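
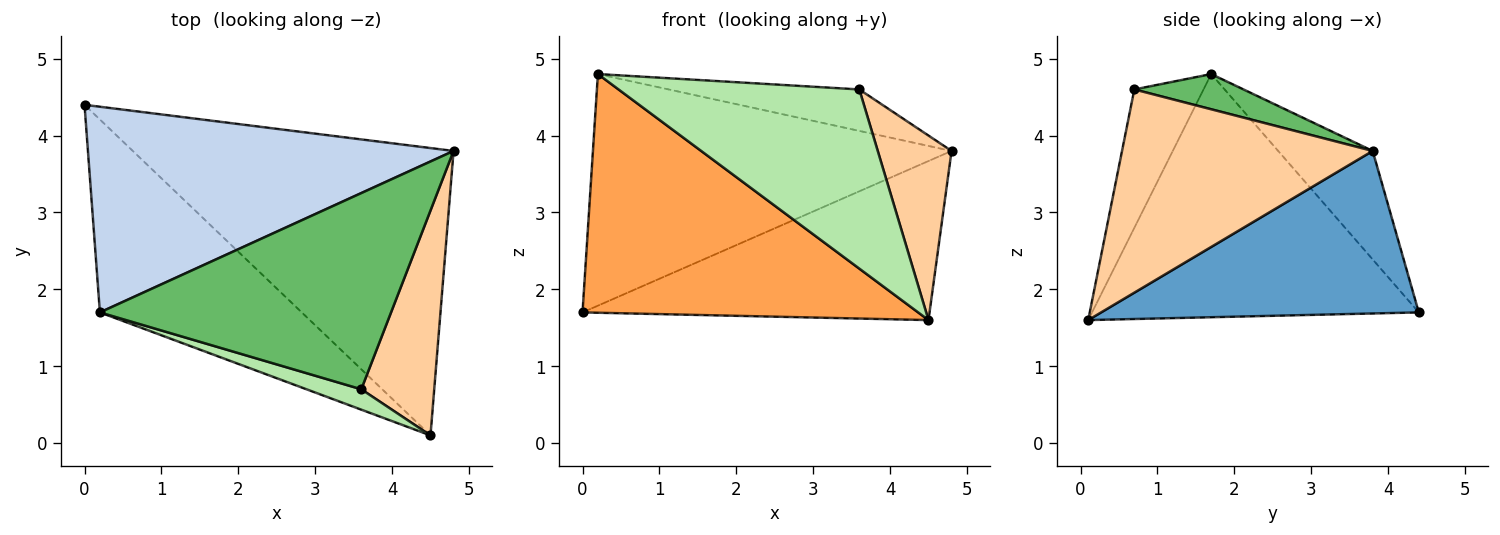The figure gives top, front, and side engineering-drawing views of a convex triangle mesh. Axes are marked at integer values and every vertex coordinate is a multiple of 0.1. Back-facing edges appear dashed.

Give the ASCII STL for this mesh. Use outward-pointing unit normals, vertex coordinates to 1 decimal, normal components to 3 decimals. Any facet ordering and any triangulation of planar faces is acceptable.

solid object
 facet normal 0.405 0.443 -0.800
  outer loop
   vertex 4.5 0.1 1.6
   vertex 0.0 4.4 1.7
   vertex 4.8 3.8 3.8
  endloop
 endfacet
 facet normal -0.193 0.734 0.651
  outer loop
   vertex 0.2 1.7 4.8
   vertex 4.8 3.8 3.8
   vertex 0.0 4.4 1.7
  endloop
 endfacet
 facet normal -0.604 -0.620 -0.501
  outer loop
   vertex 0.2 1.7 4.8
   vertex 0.0 4.4 1.7
   vertex 4.5 0.1 1.6
  endloop
 endfacet
 facet normal 0.907 -0.267 0.326
  outer loop
   vertex 3.6 0.7 4.6
   vertex 4.5 0.1 1.6
   vertex 4.8 3.8 3.8
  endloop
 endfacet
 facet normal 0.118 0.205 0.972
  outer loop
   vertex 3.6 0.7 4.6
   vertex 4.8 3.8 3.8
   vertex 0.2 1.7 4.8
  endloop
 endfacet
 facet normal -0.275 -0.955 0.109
  outer loop
   vertex 3.6 0.7 4.6
   vertex 0.2 1.7 4.8
   vertex 4.5 0.1 1.6
  endloop
 endfacet
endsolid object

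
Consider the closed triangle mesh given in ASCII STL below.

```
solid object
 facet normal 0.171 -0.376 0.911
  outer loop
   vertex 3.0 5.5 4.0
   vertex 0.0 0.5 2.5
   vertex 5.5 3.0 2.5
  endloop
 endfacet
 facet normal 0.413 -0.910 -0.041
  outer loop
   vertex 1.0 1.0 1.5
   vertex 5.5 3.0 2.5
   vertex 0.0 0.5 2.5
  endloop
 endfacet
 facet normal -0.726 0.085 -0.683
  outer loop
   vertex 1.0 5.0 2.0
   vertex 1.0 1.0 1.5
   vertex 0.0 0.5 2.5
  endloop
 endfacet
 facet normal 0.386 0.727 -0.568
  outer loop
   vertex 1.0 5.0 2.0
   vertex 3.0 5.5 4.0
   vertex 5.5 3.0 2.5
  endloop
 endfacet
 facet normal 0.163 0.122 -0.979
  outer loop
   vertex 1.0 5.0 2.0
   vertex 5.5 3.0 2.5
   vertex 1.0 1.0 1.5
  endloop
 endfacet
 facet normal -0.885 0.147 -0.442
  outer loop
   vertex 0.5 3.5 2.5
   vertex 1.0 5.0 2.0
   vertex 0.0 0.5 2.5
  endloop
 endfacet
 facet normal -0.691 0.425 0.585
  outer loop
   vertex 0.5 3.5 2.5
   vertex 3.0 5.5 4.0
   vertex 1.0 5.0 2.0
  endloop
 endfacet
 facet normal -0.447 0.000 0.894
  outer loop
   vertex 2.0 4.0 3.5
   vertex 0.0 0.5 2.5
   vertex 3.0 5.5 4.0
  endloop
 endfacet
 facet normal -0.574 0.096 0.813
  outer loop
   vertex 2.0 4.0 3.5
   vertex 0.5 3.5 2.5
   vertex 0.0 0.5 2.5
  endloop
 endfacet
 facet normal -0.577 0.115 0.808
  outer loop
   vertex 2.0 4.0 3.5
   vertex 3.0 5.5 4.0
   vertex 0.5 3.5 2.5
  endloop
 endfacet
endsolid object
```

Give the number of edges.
15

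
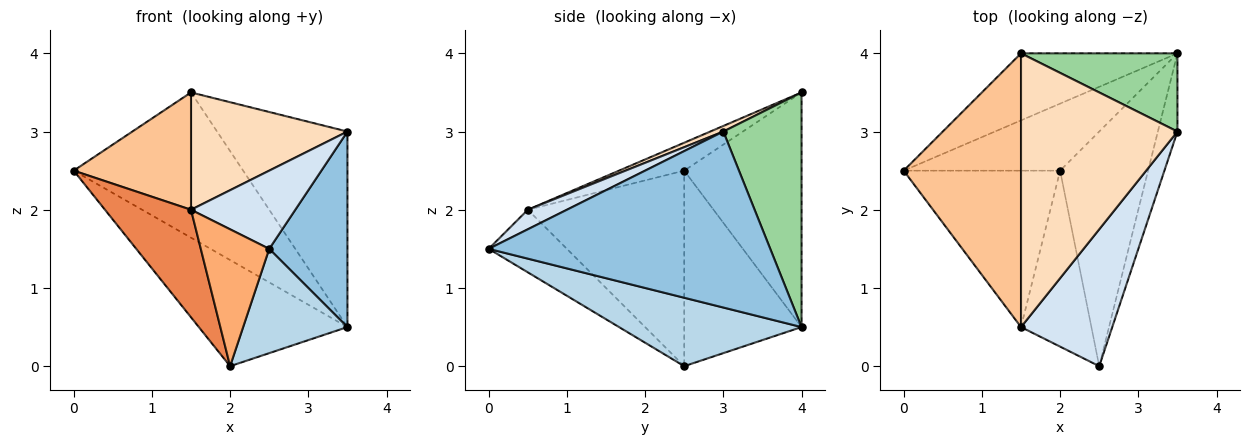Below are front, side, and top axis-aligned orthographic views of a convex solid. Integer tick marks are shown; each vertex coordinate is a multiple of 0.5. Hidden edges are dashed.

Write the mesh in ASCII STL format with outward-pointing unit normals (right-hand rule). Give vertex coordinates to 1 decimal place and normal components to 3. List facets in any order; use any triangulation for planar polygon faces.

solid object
 facet normal -0.555 0.703 -0.444
  outer loop
   vertex 3.5 4.0 0.5
   vertex 2.0 2.5 0.0
   vertex 0.0 2.5 2.5
  endloop
 endfacet
 facet normal 0.958 -0.266 -0.106
  outer loop
   vertex 3.5 4.0 0.5
   vertex 3.5 3.0 3.0
   vertex 2.5 0.0 1.5
  endloop
 endfacet
 facet normal 0.579 -0.331 -0.745
  outer loop
   vertex 3.5 4.0 0.5
   vertex 2.5 0.0 1.5
   vertex 2.0 2.5 0.0
  endloop
 endfacet
 facet normal 0.183 -0.488 0.854
  outer loop
   vertex 1.5 0.5 2.0
   vertex 2.5 0.0 1.5
   vertex 3.5 3.0 3.0
  endloop
 endfacet
 facet normal -0.717 -0.395 -0.574
  outer loop
   vertex 1.5 0.5 2.0
   vertex 0.0 2.5 2.5
   vertex 2.0 2.5 0.0
  endloop
 endfacet
 facet normal -0.574 -0.503 -0.646
  outer loop
   vertex 1.5 0.5 2.0
   vertex 2.0 2.5 0.0
   vertex 2.5 0.0 1.5
  endloop
 endfacet
 facet normal -0.214 -0.385 0.898
  outer loop
   vertex 1.5 4.0 3.5
   vertex 0.0 2.5 2.5
   vertex 1.5 0.5 2.0
  endloop
 endfacet
 facet normal 0.033 -0.394 0.919
  outer loop
   vertex 1.5 4.0 3.5
   vertex 1.5 0.5 2.0
   vertex 3.5 3.0 3.0
  endloop
 endfacet
 facet normal -0.532 0.769 -0.355
  outer loop
   vertex 1.5 4.0 3.5
   vertex 3.5 4.0 0.5
   vertex 0.0 2.5 2.5
  endloop
 endfacet
 facet normal 0.487 0.811 0.324
  outer loop
   vertex 1.5 4.0 3.5
   vertex 3.5 3.0 3.0
   vertex 3.5 4.0 0.5
  endloop
 endfacet
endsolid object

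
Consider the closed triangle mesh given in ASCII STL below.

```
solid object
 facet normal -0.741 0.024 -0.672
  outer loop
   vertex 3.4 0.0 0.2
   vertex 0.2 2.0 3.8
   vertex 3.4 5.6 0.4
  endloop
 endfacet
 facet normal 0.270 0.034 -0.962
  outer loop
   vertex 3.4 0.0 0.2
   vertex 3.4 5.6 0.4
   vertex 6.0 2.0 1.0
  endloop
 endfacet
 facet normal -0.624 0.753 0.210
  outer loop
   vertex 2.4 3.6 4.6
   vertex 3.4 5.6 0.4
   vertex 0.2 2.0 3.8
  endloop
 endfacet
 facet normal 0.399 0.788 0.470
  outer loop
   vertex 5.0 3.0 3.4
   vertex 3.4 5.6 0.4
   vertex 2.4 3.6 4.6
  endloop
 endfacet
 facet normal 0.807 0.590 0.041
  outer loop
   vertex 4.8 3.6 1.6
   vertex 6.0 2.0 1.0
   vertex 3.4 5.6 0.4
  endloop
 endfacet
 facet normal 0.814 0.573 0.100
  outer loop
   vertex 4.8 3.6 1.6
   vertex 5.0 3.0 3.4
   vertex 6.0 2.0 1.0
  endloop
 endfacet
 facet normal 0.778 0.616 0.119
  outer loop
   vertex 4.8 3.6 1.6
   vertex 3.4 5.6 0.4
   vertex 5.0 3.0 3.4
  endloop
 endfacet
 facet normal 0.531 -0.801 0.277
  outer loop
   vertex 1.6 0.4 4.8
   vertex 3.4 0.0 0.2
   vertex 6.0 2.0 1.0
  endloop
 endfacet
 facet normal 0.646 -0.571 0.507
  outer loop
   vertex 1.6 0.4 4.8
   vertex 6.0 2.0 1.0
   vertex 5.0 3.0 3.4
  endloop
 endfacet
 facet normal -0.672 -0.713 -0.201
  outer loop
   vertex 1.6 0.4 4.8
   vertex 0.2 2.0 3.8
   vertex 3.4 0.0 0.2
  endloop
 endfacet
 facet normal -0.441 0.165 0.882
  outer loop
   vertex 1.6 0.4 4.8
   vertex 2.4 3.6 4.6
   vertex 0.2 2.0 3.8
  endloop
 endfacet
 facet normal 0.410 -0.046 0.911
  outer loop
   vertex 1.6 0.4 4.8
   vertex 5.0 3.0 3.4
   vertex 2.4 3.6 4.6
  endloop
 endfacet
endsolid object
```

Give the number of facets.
12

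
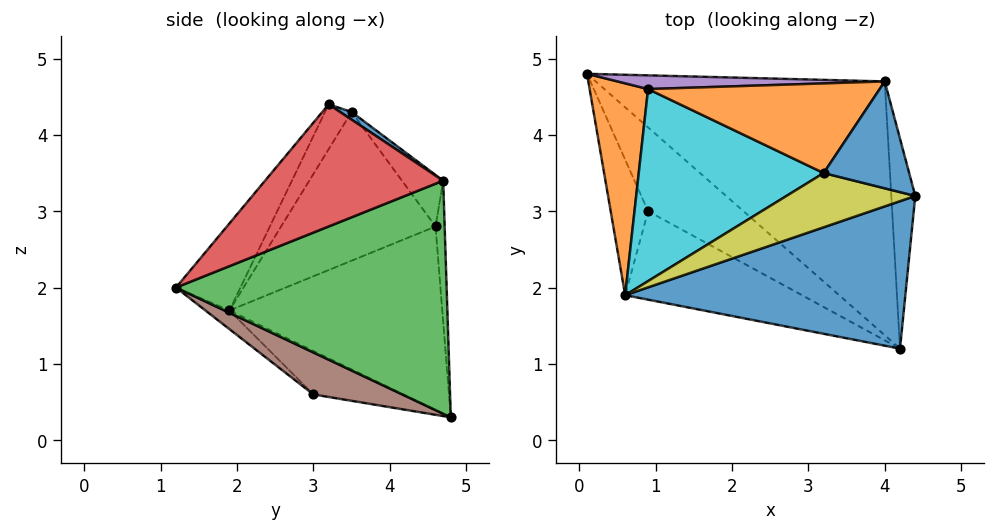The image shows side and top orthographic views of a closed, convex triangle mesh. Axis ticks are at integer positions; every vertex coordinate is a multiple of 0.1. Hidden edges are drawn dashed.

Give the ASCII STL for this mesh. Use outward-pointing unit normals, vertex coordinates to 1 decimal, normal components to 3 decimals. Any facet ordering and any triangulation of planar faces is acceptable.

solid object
 facet normal -0.198 -0.745 0.637
  outer loop
   vertex 0.6 1.9 1.7
   vertex 4.2 1.2 2.0
   vertex 4.4 3.2 4.4
  endloop
 endfacet
 facet normal -0.953 -0.018 0.303
  outer loop
   vertex 0.9 4.6 2.8
   vertex 0.1 4.8 0.3
   vertex 0.6 1.9 1.7
  endloop
 endfacet
 facet normal 0.593 0.328 -0.735
  outer loop
   vertex 4.0 4.7 3.4
   vertex 4.2 1.2 2.0
   vertex 0.1 4.8 0.3
  endloop
 endfacet
 facet normal 0.973 0.132 -0.191
  outer loop
   vertex 4.0 4.7 3.4
   vertex 4.4 3.2 4.4
   vertex 4.2 1.2 2.0
  endloop
 endfacet
 facet normal -0.051 0.994 0.096
  outer loop
   vertex 4.0 4.7 3.4
   vertex 0.1 4.8 0.3
   vertex 0.9 4.6 2.8
  endloop
 endfacet
 facet normal 0.403 0.026 -0.915
  outer loop
   vertex 0.9 3.0 0.6
   vertex 0.1 4.8 0.3
   vertex 4.2 1.2 2.0
  endloop
 endfacet
 facet normal -0.692 -0.407 -0.596
  outer loop
   vertex 0.9 3.0 0.6
   vertex 0.6 1.9 1.7
   vertex 0.1 4.8 0.3
  endloop
 endfacet
 facet normal -0.075 -0.695 -0.715
  outer loop
   vertex 0.9 3.0 0.6
   vertex 4.2 1.2 2.0
   vertex 0.6 1.9 1.7
  endloop
 endfacet
 facet normal -0.232 -0.707 0.668
  outer loop
   vertex 3.2 3.5 4.3
   vertex 0.6 1.9 1.7
   vertex 4.4 3.2 4.4
  endloop
 endfacet
 facet normal -0.608 -0.241 0.756
  outer loop
   vertex 3.2 3.5 4.3
   vertex 0.9 4.6 2.8
   vertex 0.6 1.9 1.7
  endloop
 endfacet
 facet normal 0.073 0.567 0.821
  outer loop
   vertex 3.2 3.5 4.3
   vertex 4.4 3.2 4.4
   vertex 4.0 4.7 3.4
  endloop
 endfacet
 facet normal -0.163 0.659 0.734
  outer loop
   vertex 3.2 3.5 4.3
   vertex 4.0 4.7 3.4
   vertex 0.9 4.6 2.8
  endloop
 endfacet
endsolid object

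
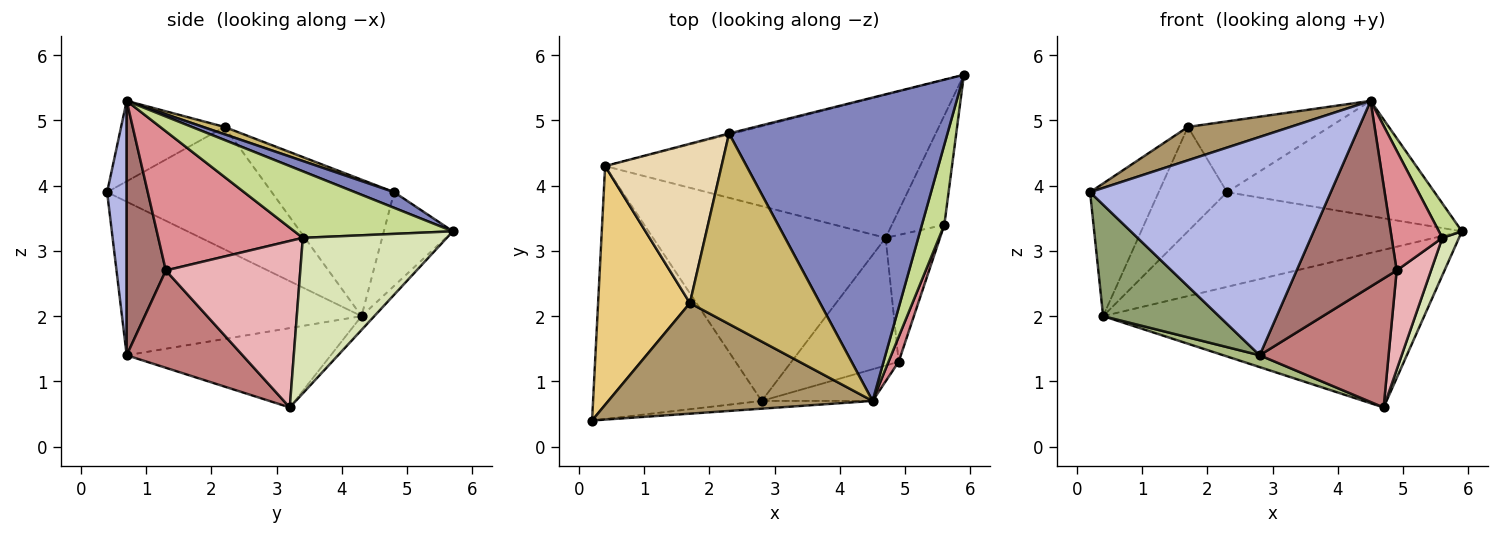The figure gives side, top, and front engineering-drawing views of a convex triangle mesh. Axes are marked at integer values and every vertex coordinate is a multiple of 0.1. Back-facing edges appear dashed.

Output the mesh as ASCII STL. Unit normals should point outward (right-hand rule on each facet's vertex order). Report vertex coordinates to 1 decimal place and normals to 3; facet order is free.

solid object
 facet normal -0.030 0.740 -0.672
  outer loop
   vertex 0.4 4.3 2.0
   vertex 5.9 5.7 3.3
   vertex 4.7 3.2 0.6
  endloop
 endfacet
 facet normal 0.067 0.354 0.933
  outer loop
   vertex 2.3 4.8 3.9
   vertex 4.5 0.7 5.3
   vertex 5.9 5.7 3.3
  endloop
 endfacet
 facet normal -0.244 0.970 -0.011
  outer loop
   vertex 2.3 4.8 3.9
   vertex 5.9 5.7 3.3
   vertex 0.4 4.3 2.0
  endloop
 endfacet
 facet normal 0.081 -0.996 -0.035
  outer loop
   vertex 2.8 0.7 1.4
   vertex 4.5 0.7 5.3
   vertex 0.2 0.4 3.9
  endloop
 endfacet
 facet normal -0.640 -0.310 -0.703
  outer loop
   vertex 2.8 0.7 1.4
   vertex 0.2 0.4 3.9
   vertex 0.4 4.3 2.0
  endloop
 endfacet
 facet normal -0.322 -0.057 -0.945
  outer loop
   vertex 2.8 0.7 1.4
   vertex 0.4 4.3 2.0
   vertex 4.7 3.2 0.6
  endloop
 endfacet
 facet normal 0.939 -0.136 0.317
  outer loop
   vertex 5.6 3.4 3.2
   vertex 5.9 5.7 3.3
   vertex 4.5 0.7 5.3
  endloop
 endfacet
 facet normal 0.942 -0.109 -0.318
  outer loop
   vertex 5.6 3.4 3.2
   vertex 4.7 3.2 0.6
   vertex 5.9 5.7 3.3
  endloop
 endfacet
 facet normal -0.280 -0.277 0.919
  outer loop
   vertex 1.7 2.2 4.9
   vertex 0.2 0.4 3.9
   vertex 4.5 0.7 5.3
  endloop
 endfacet
 facet normal 0.053 0.348 0.936
  outer loop
   vertex 1.7 2.2 4.9
   vertex 4.5 0.7 5.3
   vertex 2.3 4.8 3.9
  endloop
 endfacet
 facet normal -0.759 0.316 0.569
  outer loop
   vertex 1.7 2.2 4.9
   vertex 0.4 4.3 2.0
   vertex 0.2 0.4 3.9
  endloop
 endfacet
 facet normal -0.700 0.391 0.597
  outer loop
   vertex 1.7 2.2 4.9
   vertex 2.3 4.8 3.9
   vertex 0.4 4.3 2.0
  endloop
 endfacet
 facet normal 0.360 -0.920 -0.157
  outer loop
   vertex 4.9 1.3 2.7
   vertex 4.5 0.7 5.3
   vertex 2.8 0.7 1.4
  endloop
 endfacet
 facet normal 0.538 -0.599 -0.593
  outer loop
   vertex 4.9 1.3 2.7
   vertex 2.8 0.7 1.4
   vertex 4.7 3.2 0.6
  endloop
 endfacet
 facet normal 0.941 -0.330 0.069
  outer loop
   vertex 4.9 1.3 2.7
   vertex 5.6 3.4 3.2
   vertex 4.5 0.7 5.3
  endloop
 endfacet
 facet normal 0.924 -0.236 -0.302
  outer loop
   vertex 4.9 1.3 2.7
   vertex 4.7 3.2 0.6
   vertex 5.6 3.4 3.2
  endloop
 endfacet
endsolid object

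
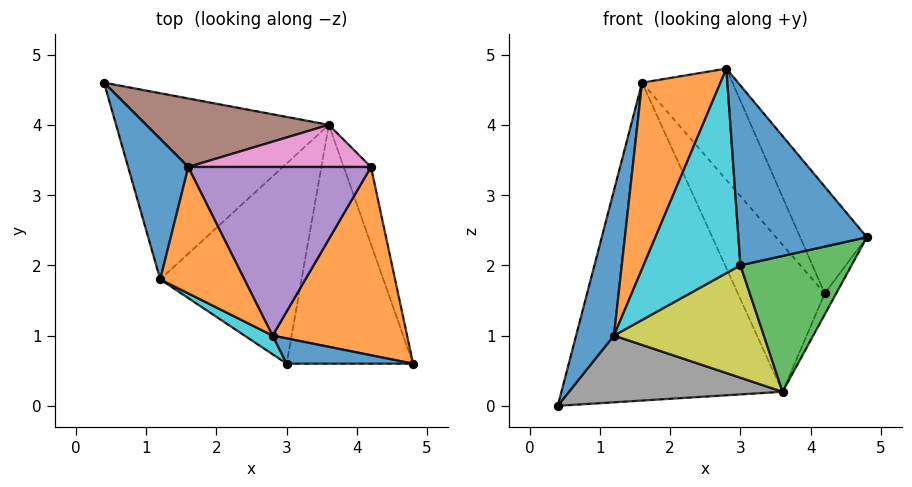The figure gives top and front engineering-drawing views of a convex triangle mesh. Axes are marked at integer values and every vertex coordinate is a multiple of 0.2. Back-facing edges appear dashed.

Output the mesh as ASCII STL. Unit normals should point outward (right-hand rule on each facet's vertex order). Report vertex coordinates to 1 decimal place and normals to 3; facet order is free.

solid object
 facet normal -0.031 -0.990 0.139
  outer loop
   vertex 2.8 1.0 4.8
   vertex 3.0 0.6 2.0
   vertex 4.8 0.6 2.4
  endloop
 endfacet
 facet normal 0.752 0.325 0.573
  outer loop
   vertex 4.2 3.4 1.6
   vertex 2.8 1.0 4.8
   vertex 4.8 0.6 2.4
  endloop
 endfacet
 facet normal 0.190 -0.485 -0.854
  outer loop
   vertex 3.6 4.0 0.2
   vertex 4.8 0.6 2.4
   vertex 3.0 0.6 2.0
  endloop
 endfacet
 facet normal 0.929 0.097 -0.357
  outer loop
   vertex 3.6 4.0 0.2
   vertex 4.2 3.4 1.6
   vertex 4.8 0.6 2.4
  endloop
 endfacet
 facet normal 0.694 0.397 0.601
  outer loop
   vertex 1.6 3.4 4.6
   vertex 2.8 1.0 4.8
   vertex 4.2 3.4 1.6
  endloop
 endfacet
 facet normal 0.168 0.964 0.208
  outer loop
   vertex 1.6 3.4 4.6
   vertex 3.6 4.0 0.2
   vertex 0.4 4.6 0.0
  endloop
 endfacet
 facet normal 0.303 0.916 0.263
  outer loop
   vertex 1.6 3.4 4.6
   vertex 4.2 3.4 1.6
   vertex 3.6 4.0 0.2
  endloop
 endfacet
 facet normal -0.004 -0.337 -0.941
  outer loop
   vertex 1.2 1.8 1.0
   vertex 0.4 4.6 0.0
   vertex 3.6 4.0 0.2
  endloop
 endfacet
 facet normal 0.156 -0.484 -0.861
  outer loop
   vertex 1.2 1.8 1.0
   vertex 3.6 4.0 0.2
   vertex 3.0 0.6 2.0
  endloop
 endfacet
 facet normal -0.581 -0.810 0.074
  outer loop
   vertex 1.2 1.8 1.0
   vertex 3.0 0.6 2.0
   vertex 2.8 1.0 4.8
  endloop
 endfacet
 facet normal -0.959 -0.204 0.197
  outer loop
   vertex 1.2 1.8 1.0
   vertex 1.6 3.4 4.6
   vertex 0.4 4.6 0.0
  endloop
 endfacet
 facet normal -0.868 -0.411 0.279
  outer loop
   vertex 1.2 1.8 1.0
   vertex 2.8 1.0 4.8
   vertex 1.6 3.4 4.6
  endloop
 endfacet
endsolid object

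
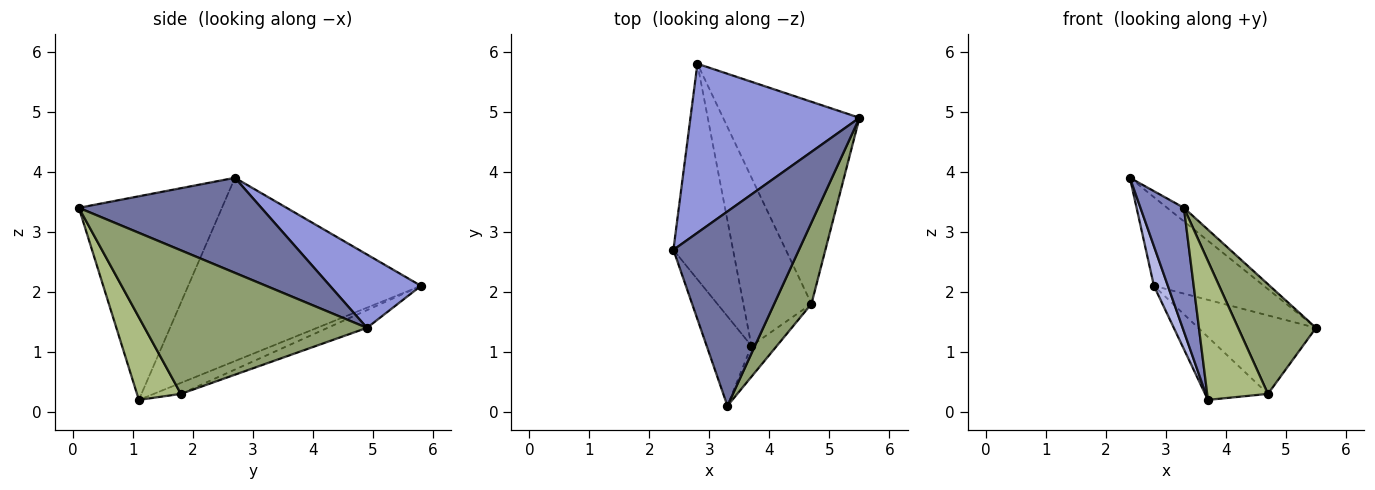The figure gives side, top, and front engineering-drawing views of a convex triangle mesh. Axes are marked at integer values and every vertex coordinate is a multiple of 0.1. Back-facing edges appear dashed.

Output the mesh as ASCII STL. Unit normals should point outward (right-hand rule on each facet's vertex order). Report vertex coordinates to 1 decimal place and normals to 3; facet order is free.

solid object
 facet normal 0.603 0.056 0.796
  outer loop
   vertex 3.3 0.1 3.4
   vertex 5.5 4.9 1.4
   vertex 2.4 2.7 3.9
  endloop
 endfacet
 facet normal -0.936 -0.284 -0.206
  outer loop
   vertex 3.7 1.1 0.2
   vertex 3.3 0.1 3.4
   vertex 2.4 2.7 3.9
  endloop
 endfacet
 facet normal 0.359 0.434 0.827
  outer loop
   vertex 2.8 5.8 2.1
   vertex 2.4 2.7 3.9
   vertex 5.5 4.9 1.4
  endloop
 endfacet
 facet normal -0.949 -0.057 -0.309
  outer loop
   vertex 2.8 5.8 2.1
   vertex 3.7 1.1 0.2
   vertex 2.4 2.7 3.9
  endloop
 endfacet
 facet normal 0.917 -0.321 0.238
  outer loop
   vertex 4.7 1.8 0.3
   vertex 5.5 4.9 1.4
   vertex 3.3 0.1 3.4
  endloop
 endfacet
 facet normal 0.576 -0.798 -0.177
  outer loop
   vertex 4.7 1.8 0.3
   vertex 3.3 0.1 3.4
   vertex 3.7 1.1 0.2
  endloop
 endfacet
 facet normal -0.120 0.359 -0.925
  outer loop
   vertex 4.7 1.8 0.3
   vertex 2.8 5.8 2.1
   vertex 5.5 4.9 1.4
  endloop
 endfacet
 facet normal -0.149 0.346 -0.926
  outer loop
   vertex 4.7 1.8 0.3
   vertex 3.7 1.1 0.2
   vertex 2.8 5.8 2.1
  endloop
 endfacet
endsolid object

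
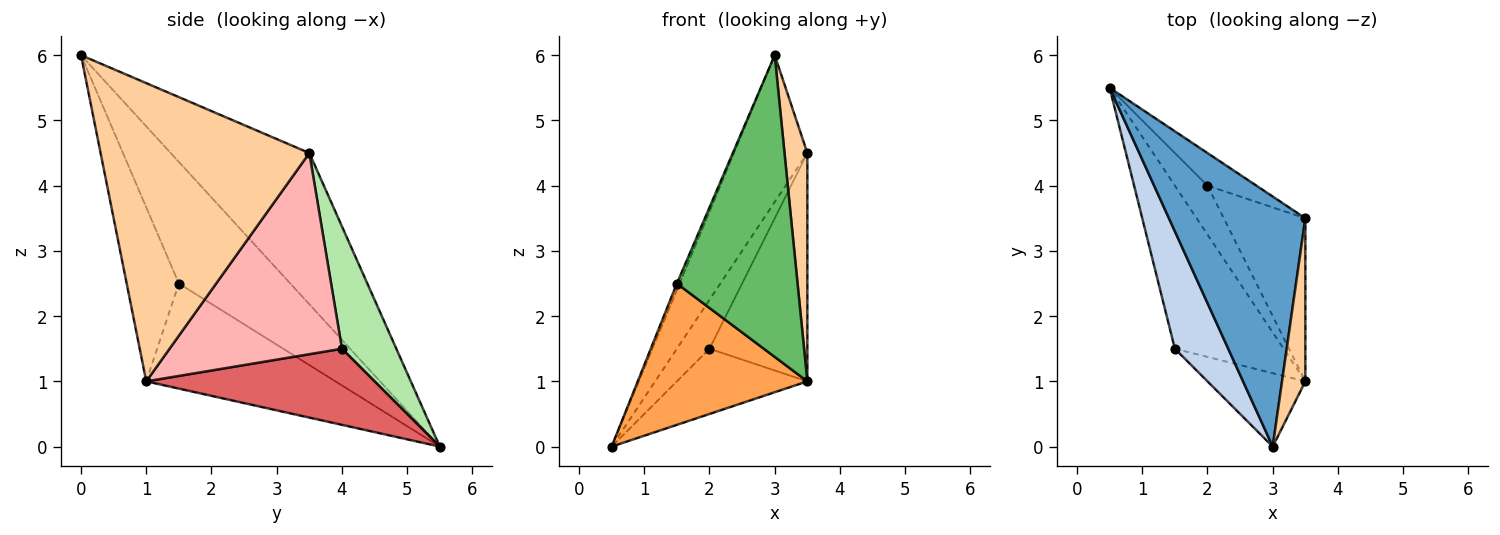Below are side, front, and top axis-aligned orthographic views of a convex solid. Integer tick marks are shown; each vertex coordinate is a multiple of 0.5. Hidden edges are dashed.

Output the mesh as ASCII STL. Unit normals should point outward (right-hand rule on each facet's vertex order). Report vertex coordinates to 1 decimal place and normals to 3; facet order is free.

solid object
 facet normal -0.691 0.366 0.623
  outer loop
   vertex 3.0 0.0 6.0
   vertex 3.5 3.5 4.5
   vertex 0.5 5.5 0.0
  endloop
 endfacet
 facet normal -0.915 0.022 0.402
  outer loop
   vertex 1.5 1.5 2.5
   vertex 3.0 0.0 6.0
   vertex 0.5 5.5 0.0
  endloop
 endfacet
 facet normal -0.590 -0.529 -0.610
  outer loop
   vertex 3.5 1.0 1.0
   vertex 1.5 1.5 2.5
   vertex 0.5 5.5 0.0
  endloop
 endfacet
 facet normal 0.991 -0.108 0.077
  outer loop
   vertex 3.5 1.0 1.0
   vertex 3.5 3.5 4.5
   vertex 3.0 0.0 6.0
  endloop
 endfacet
 facet normal -0.387 -0.896 -0.218
  outer loop
   vertex 3.5 1.0 1.0
   vertex 3.0 0.0 6.0
   vertex 1.5 1.5 2.5
  endloop
 endfacet
 facet normal 0.811 0.487 -0.324
  outer loop
   vertex 2.0 4.0 1.5
   vertex 0.5 5.5 0.0
   vertex 3.5 3.5 4.5
  endloop
 endfacet
 facet normal 0.814 0.465 -0.349
  outer loop
   vertex 2.0 4.0 1.5
   vertex 3.5 1.0 1.0
   vertex 0.5 5.5 0.0
  endloop
 endfacet
 facet normal 0.820 0.466 -0.333
  outer loop
   vertex 2.0 4.0 1.5
   vertex 3.5 3.5 4.5
   vertex 3.5 1.0 1.0
  endloop
 endfacet
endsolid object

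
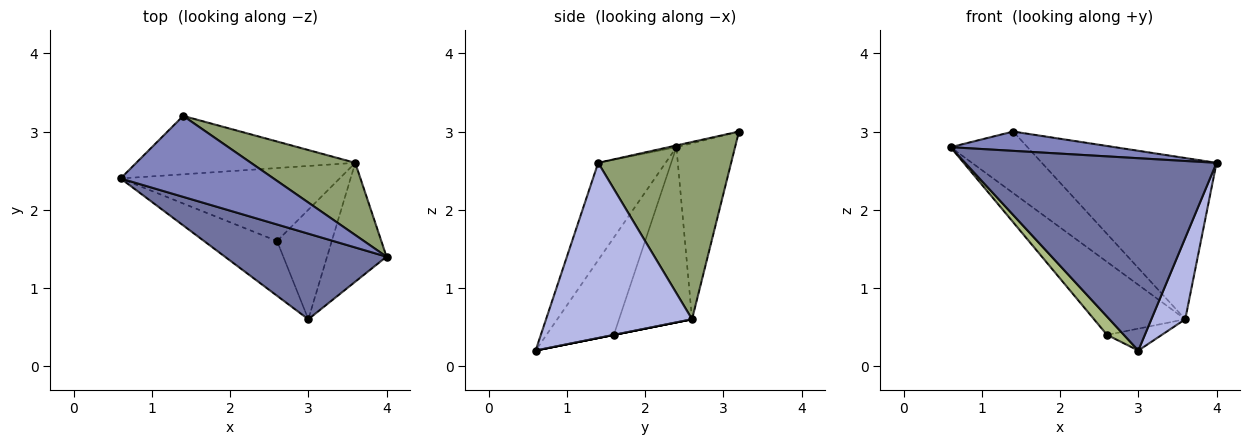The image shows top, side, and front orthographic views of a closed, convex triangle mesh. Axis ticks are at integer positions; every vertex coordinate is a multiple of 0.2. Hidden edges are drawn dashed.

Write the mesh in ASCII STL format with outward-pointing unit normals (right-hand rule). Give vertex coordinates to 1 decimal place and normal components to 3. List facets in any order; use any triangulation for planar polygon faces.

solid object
 facet normal -0.238 -0.887 0.395
  outer loop
   vertex 3.0 0.6 0.2
   vertex 4.0 1.4 2.6
   vertex 0.6 2.4 2.8
  endloop
 endfacet
 facet normal -0.011 -0.232 0.973
  outer loop
   vertex 1.4 3.2 3.0
   vertex 0.6 2.4 2.8
   vertex 4.0 1.4 2.6
  endloop
 endfacet
 facet normal -0.484 0.635 -0.602
  outer loop
   vertex 3.6 2.6 0.6
   vertex 0.6 2.4 2.8
   vertex 1.4 3.2 3.0
  endloop
 endfacet
 facet normal 0.925 -0.215 -0.314
  outer loop
   vertex 3.6 2.6 0.6
   vertex 4.0 1.4 2.6
   vertex 3.0 0.6 0.2
  endloop
 endfacet
 facet normal 0.571 0.750 0.336
  outer loop
   vertex 3.6 2.6 0.6
   vertex 1.4 3.2 3.0
   vertex 4.0 1.4 2.6
  endloop
 endfacet
 facet normal -0.784 -0.196 -0.588
  outer loop
   vertex 2.6 1.6 0.4
   vertex 3.0 0.6 0.2
   vertex 0.6 2.4 2.8
  endloop
 endfacet
 facet normal -0.492 0.615 -0.615
  outer loop
   vertex 2.6 1.6 0.4
   vertex 0.6 2.4 2.8
   vertex 3.6 2.6 0.6
  endloop
 endfacet
 facet normal 0.000 0.196 -0.981
  outer loop
   vertex 2.6 1.6 0.4
   vertex 3.6 2.6 0.6
   vertex 3.0 0.6 0.2
  endloop
 endfacet
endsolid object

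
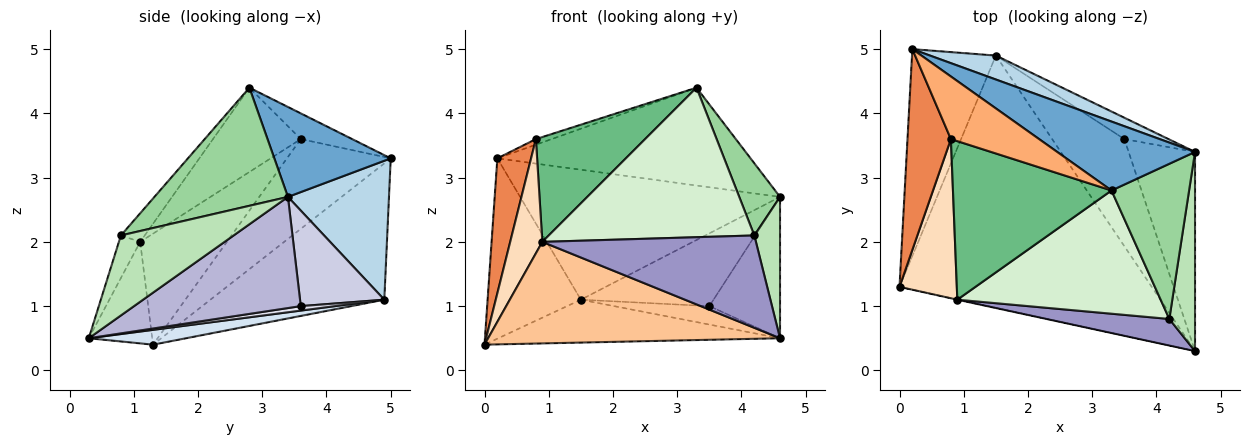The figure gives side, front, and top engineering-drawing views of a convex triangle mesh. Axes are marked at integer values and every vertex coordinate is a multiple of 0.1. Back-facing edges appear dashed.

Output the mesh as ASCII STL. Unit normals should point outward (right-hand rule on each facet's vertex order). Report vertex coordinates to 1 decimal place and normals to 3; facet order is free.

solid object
 facet normal 0.352 0.765 0.539
  outer loop
   vertex 3.3 2.8 4.4
   vertex 4.6 3.4 2.7
   vertex 0.2 5.0 3.3
  endloop
 endfacet
 facet normal -0.775 0.415 -0.477
  outer loop
   vertex 1.5 4.9 1.1
   vertex 0.0 1.3 0.4
   vertex 0.2 5.0 3.3
  endloop
 endfacet
 facet normal 0.357 0.919 0.169
  outer loop
   vertex 1.5 4.9 1.1
   vertex 0.2 5.0 3.3
   vertex 4.6 3.4 2.7
  endloop
 endfacet
 facet normal 0.058 0.167 -0.984
  outer loop
   vertex 1.5 4.9 1.1
   vertex 4.6 0.3 0.5
   vertex 0.0 1.3 0.4
  endloop
 endfacet
 facet normal -0.864 -0.281 0.418
  outer loop
   vertex 0.8 3.6 3.6
   vertex 0.2 5.0 3.3
   vertex 0.0 1.3 0.4
  endloop
 endfacet
 facet normal -0.279 0.086 0.957
  outer loop
   vertex 0.8 3.6 3.6
   vertex 3.3 2.8 4.4
   vertex 0.2 5.0 3.3
  endloop
 endfacet
 facet normal -0.212 -0.977 -0.003
  outer loop
   vertex 0.9 1.1 2.0
   vertex 0.0 1.3 0.4
   vertex 4.6 0.3 0.5
  endloop
 endfacet
 facet normal -0.844 -0.313 0.436
  outer loop
   vertex 0.9 1.1 2.0
   vertex 0.8 3.6 3.6
   vertex 0.0 1.3 0.4
  endloop
 endfacet
 facet normal -0.405 -0.504 0.763
  outer loop
   vertex 0.9 1.1 2.0
   vertex 3.3 2.8 4.4
   vertex 0.8 3.6 3.6
  endloop
 endfacet
 facet normal 0.810 -0.247 0.532
  outer loop
   vertex 4.2 0.8 2.1
   vertex 4.6 3.4 2.7
   vertex 3.3 2.8 4.4
  endloop
 endfacet
 facet normal 0.930 -0.212 0.299
  outer loop
   vertex 4.2 0.8 2.1
   vertex 4.6 0.3 0.5
   vertex 4.6 3.4 2.7
  endloop
 endfacet
 facet normal -0.089 -0.769 0.633
  outer loop
   vertex 4.2 0.8 2.1
   vertex 3.3 2.8 4.4
   vertex 0.9 1.1 2.0
  endloop
 endfacet
 facet normal -0.095 -0.957 0.275
  outer loop
   vertex 4.2 0.8 2.1
   vertex 0.9 1.1 2.0
   vertex 4.6 0.3 0.5
  endloop
 endfacet
 facet normal 0.807 0.342 -0.482
  outer loop
   vertex 3.5 3.6 1.0
   vertex 4.6 3.4 2.7
   vertex 4.6 0.3 0.5
  endloop
 endfacet
 facet normal 0.521 0.819 -0.240
  outer loop
   vertex 3.5 3.6 1.0
   vertex 1.5 4.9 1.1
   vertex 4.6 3.4 2.7
  endloop
 endfacet
 facet normal 0.061 0.169 -0.984
  outer loop
   vertex 3.5 3.6 1.0
   vertex 4.6 0.3 0.5
   vertex 1.5 4.9 1.1
  endloop
 endfacet
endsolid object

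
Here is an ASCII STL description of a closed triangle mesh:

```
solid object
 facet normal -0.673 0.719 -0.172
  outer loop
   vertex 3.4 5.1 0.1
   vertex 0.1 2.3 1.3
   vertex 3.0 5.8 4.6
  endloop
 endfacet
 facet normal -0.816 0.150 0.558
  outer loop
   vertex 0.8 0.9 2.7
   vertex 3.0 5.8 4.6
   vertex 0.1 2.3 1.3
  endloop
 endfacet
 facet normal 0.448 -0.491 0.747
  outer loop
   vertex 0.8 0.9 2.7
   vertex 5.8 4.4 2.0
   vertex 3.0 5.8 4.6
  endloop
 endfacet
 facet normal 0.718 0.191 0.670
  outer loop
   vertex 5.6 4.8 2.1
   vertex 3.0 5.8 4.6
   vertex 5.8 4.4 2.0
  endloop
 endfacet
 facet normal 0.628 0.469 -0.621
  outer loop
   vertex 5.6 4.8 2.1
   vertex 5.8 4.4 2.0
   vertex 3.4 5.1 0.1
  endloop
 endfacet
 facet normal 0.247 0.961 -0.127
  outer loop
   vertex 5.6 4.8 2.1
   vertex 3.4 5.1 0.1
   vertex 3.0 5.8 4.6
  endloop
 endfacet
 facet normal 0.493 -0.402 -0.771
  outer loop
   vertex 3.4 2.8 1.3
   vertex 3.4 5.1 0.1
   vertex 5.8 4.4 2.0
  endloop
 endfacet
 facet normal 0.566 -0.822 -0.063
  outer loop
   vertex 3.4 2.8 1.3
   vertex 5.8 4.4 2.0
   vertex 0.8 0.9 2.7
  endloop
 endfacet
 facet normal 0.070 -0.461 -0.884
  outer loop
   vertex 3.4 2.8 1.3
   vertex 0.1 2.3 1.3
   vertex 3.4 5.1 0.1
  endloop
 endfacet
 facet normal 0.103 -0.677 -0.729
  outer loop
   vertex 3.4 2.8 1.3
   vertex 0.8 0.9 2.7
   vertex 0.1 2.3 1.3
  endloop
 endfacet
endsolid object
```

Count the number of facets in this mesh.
10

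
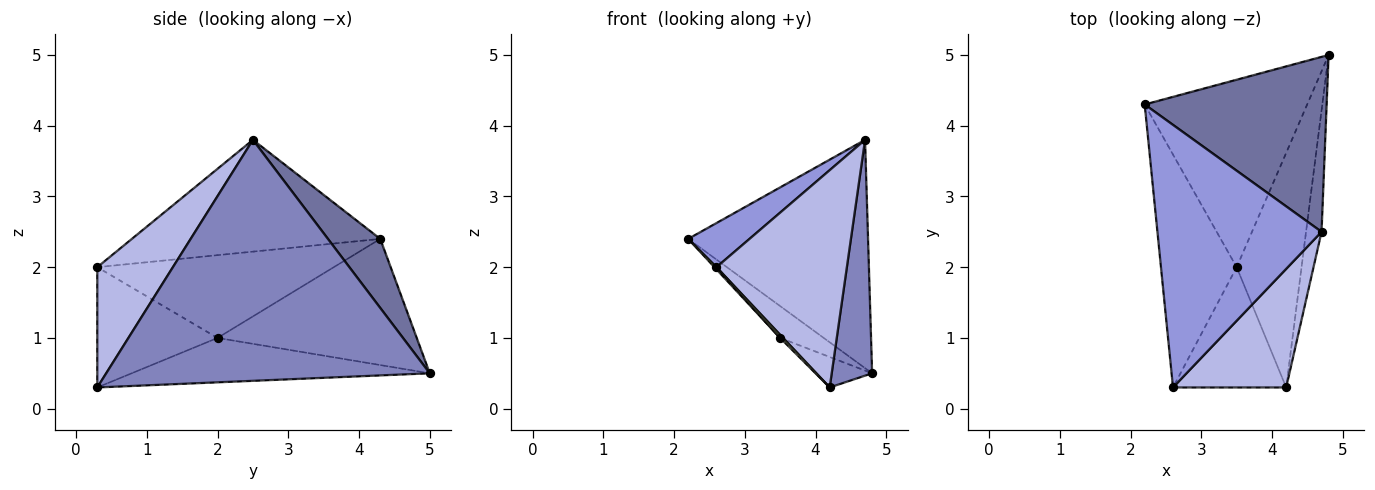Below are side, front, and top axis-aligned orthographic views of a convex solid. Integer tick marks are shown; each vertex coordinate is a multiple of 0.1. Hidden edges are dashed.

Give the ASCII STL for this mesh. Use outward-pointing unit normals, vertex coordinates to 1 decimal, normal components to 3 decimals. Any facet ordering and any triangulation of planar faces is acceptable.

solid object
 facet normal 0.225 0.773 0.593
  outer loop
   vertex 4.7 2.5 3.8
   vertex 4.8 5.0 0.5
   vertex 2.2 4.3 2.4
  endloop
 endfacet
 facet normal 0.990 -0.124 -0.064
  outer loop
   vertex 4.7 2.5 3.8
   vertex 4.2 0.3 0.3
   vertex 4.8 5.0 0.5
  endloop
 endfacet
 facet normal -0.558 -0.138 0.819
  outer loop
   vertex 2.6 0.3 2.0
   vertex 4.7 2.5 3.8
   vertex 2.2 4.3 2.4
  endloop
 endfacet
 facet normal 0.454 -0.782 0.427
  outer loop
   vertex 2.6 0.3 2.0
   vertex 4.2 0.3 0.3
   vertex 4.7 2.5 3.8
  endloop
 endfacet
 facet normal -0.608 0.133 -0.783
  outer loop
   vertex 3.5 2.0 1.0
   vertex 2.2 4.3 2.4
   vertex 4.8 5.0 0.5
  endloop
 endfacet
 facet normal -0.562 0.107 -0.821
  outer loop
   vertex 3.5 2.0 1.0
   vertex 4.8 5.0 0.5
   vertex 4.2 0.3 0.3
  endloop
 endfacet
 facet normal -0.738 -0.006 -0.675
  outer loop
   vertex 3.5 2.0 1.0
   vertex 2.6 0.3 2.0
   vertex 2.2 4.3 2.4
  endloop
 endfacet
 facet normal -0.728 -0.018 -0.685
  outer loop
   vertex 3.5 2.0 1.0
   vertex 4.2 0.3 0.3
   vertex 2.6 0.3 2.0
  endloop
 endfacet
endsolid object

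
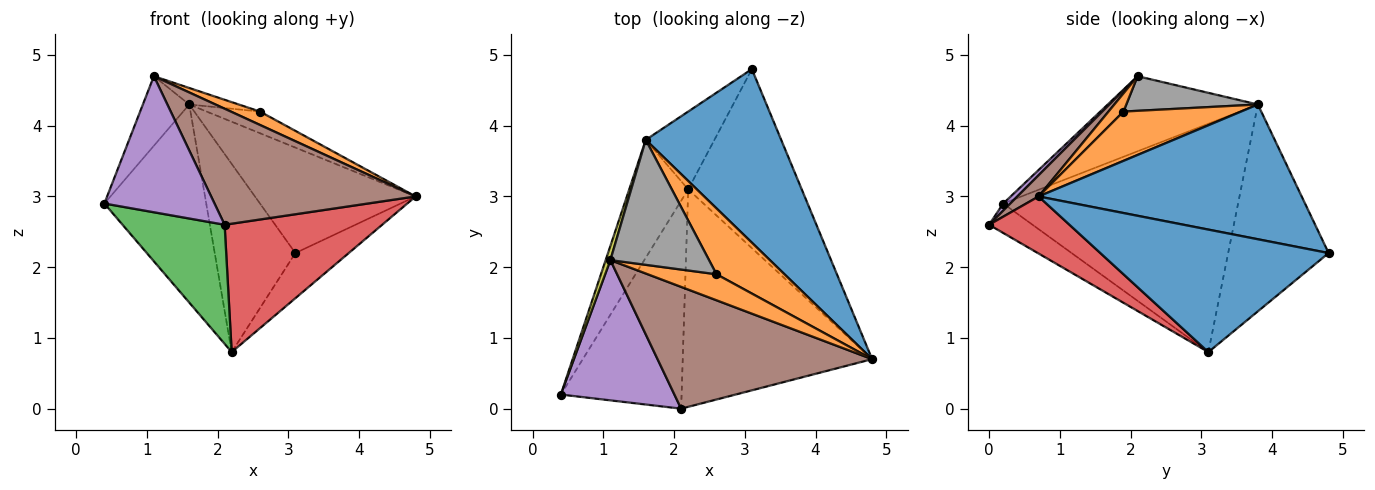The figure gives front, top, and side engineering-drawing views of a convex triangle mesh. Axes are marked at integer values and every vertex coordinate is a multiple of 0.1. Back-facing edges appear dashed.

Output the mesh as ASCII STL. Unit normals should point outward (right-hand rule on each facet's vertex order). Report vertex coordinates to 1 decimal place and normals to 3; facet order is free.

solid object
 facet normal 0.723 0.169 -0.670
  outer loop
   vertex 2.2 3.1 0.8
   vertex 3.1 4.8 2.2
   vertex 4.8 0.7 3.0
  endloop
 endfacet
 facet normal 0.229 -0.445 0.865
  outer loop
   vertex 2.6 1.9 4.2
   vertex 1.1 2.1 4.7
   vertex 4.8 0.7 3.0
  endloop
 endfacet
 facet normal -0.207 -0.486 -0.849
  outer loop
   vertex 2.1 0.0 2.6
   vertex 0.4 0.2 2.9
   vertex 2.2 3.1 0.8
  endloop
 endfacet
 facet normal 0.251 -0.492 -0.834
  outer loop
   vertex 2.1 0.0 2.6
   vertex 2.2 3.1 0.8
   vertex 4.8 0.7 3.0
  endloop
 endfacet
 facet normal 0.045 -0.696 0.717
  outer loop
   vertex 2.1 0.0 2.6
   vertex 1.1 2.1 4.7
   vertex 0.4 0.2 2.9
  endloop
 endfacet
 facet normal 0.071 -0.688 0.722
  outer loop
   vertex 2.1 0.0 2.6
   vertex 4.8 0.7 3.0
   vertex 1.1 2.1 4.7
  endloop
 endfacet
 facet normal -0.755 0.606 -0.251
  outer loop
   vertex 1.6 3.8 4.3
   vertex 3.1 4.8 2.2
   vertex 2.2 3.1 0.8
  endloop
 endfacet
 facet normal 0.329 0.124 0.936
  outer loop
   vertex 1.6 3.8 4.3
   vertex 1.1 2.1 4.7
   vertex 2.6 1.9 4.2
  endloop
 endfacet
 facet normal -0.954 0.295 0.060
  outer loop
   vertex 1.6 3.8 4.3
   vertex 0.4 0.2 2.9
   vertex 1.1 2.1 4.7
  endloop
 endfacet
 facet normal -0.893 0.387 -0.230
  outer loop
   vertex 1.6 3.8 4.3
   vertex 2.2 3.1 0.8
   vertex 0.4 0.2 2.9
  endloop
 endfacet
 facet normal 0.648 0.396 0.651
  outer loop
   vertex 1.6 3.8 4.3
   vertex 4.8 0.7 3.0
   vertex 3.1 4.8 2.2
  endloop
 endfacet
 facet normal 0.567 0.257 0.782
  outer loop
   vertex 1.6 3.8 4.3
   vertex 2.6 1.9 4.2
   vertex 4.8 0.7 3.0
  endloop
 endfacet
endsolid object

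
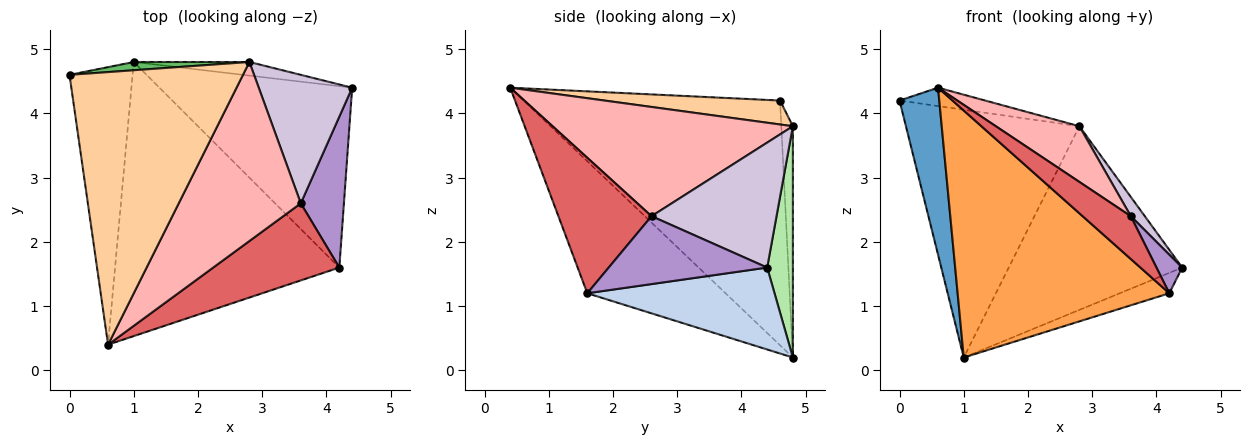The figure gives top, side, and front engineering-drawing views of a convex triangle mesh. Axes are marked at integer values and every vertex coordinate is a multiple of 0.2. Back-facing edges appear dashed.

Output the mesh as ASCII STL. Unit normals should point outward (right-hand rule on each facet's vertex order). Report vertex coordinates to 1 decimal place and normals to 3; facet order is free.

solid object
 facet normal -0.958 -0.149 -0.247
  outer loop
   vertex 1.0 4.8 0.2
   vertex 0.6 0.4 4.4
   vertex 0.0 4.6 4.2
  endloop
 endfacet
 facet normal 0.389 0.103 -0.915
  outer loop
   vertex 4.2 1.6 1.2
   vertex 1.0 4.8 0.2
   vertex 4.4 4.4 1.6
  endloop
 endfacet
 facet normal -0.401 -0.613 -0.681
  outer loop
   vertex 4.2 1.6 1.2
   vertex 0.6 0.4 4.4
   vertex 1.0 4.8 0.2
  endloop
 endfacet
 facet normal 0.136 0.067 0.988
  outer loop
   vertex 2.8 4.8 3.8
   vertex 0.0 4.6 4.2
   vertex 0.6 0.4 4.4
  endloop
 endfacet
 facet normal -0.066 0.997 0.033
  outer loop
   vertex 2.8 4.8 3.8
   vertex 1.0 4.8 0.2
   vertex 0.0 4.6 4.2
  endloop
 endfacet
 facet normal 0.146 0.987 -0.073
  outer loop
   vertex 2.8 4.8 3.8
   vertex 4.4 4.4 1.6
   vertex 1.0 4.8 0.2
  endloop
 endfacet
 facet normal 0.684 -0.354 0.637
  outer loop
   vertex 3.6 2.6 2.4
   vertex 0.6 0.4 4.4
   vertex 4.2 1.6 1.2
  endloop
 endfacet
 facet normal 0.650 -0.226 0.726
  outer loop
   vertex 3.6 2.6 2.4
   vertex 2.8 4.8 3.8
   vertex 0.6 0.4 4.4
  endloop
 endfacet
 facet normal 0.836 -0.136 0.531
  outer loop
   vertex 3.6 2.6 2.4
   vertex 4.2 1.6 1.2
   vertex 4.4 4.4 1.6
  endloop
 endfacet
 facet normal 0.798 -0.089 0.596
  outer loop
   vertex 3.6 2.6 2.4
   vertex 4.4 4.4 1.6
   vertex 2.8 4.8 3.8
  endloop
 endfacet
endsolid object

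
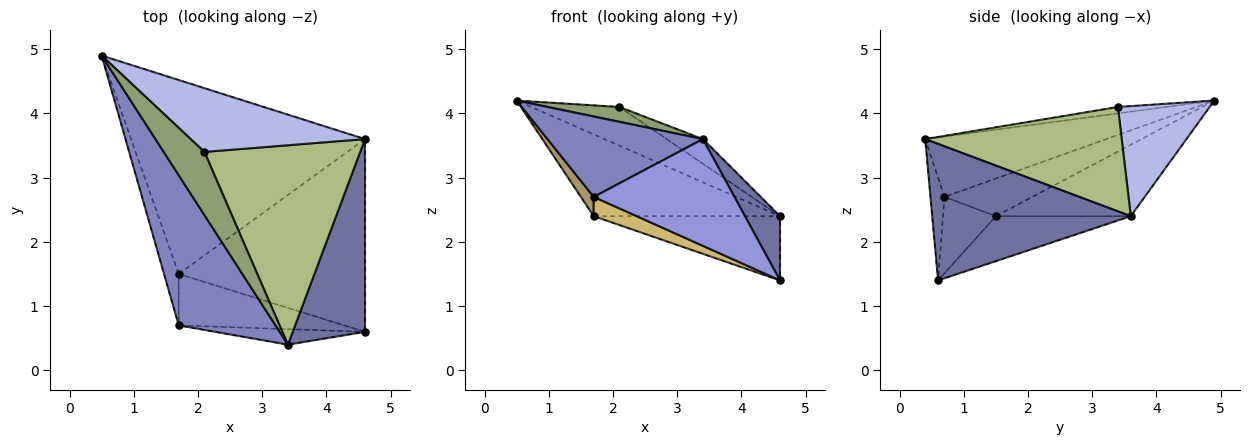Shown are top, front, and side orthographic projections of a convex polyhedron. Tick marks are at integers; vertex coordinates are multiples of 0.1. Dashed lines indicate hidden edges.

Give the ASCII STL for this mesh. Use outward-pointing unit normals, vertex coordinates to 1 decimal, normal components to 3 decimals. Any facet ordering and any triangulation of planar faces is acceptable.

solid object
 facet normal 0.873 -0.154 0.462
  outer loop
   vertex 4.6 0.6 1.4
   vertex 4.6 3.6 2.4
   vertex 3.4 0.4 3.6
  endloop
 endfacet
 facet normal -0.482 -0.414 0.772
  outer loop
   vertex 1.7 0.7 2.7
   vertex 3.4 0.4 3.6
   vertex 0.5 4.9 4.2
  endloop
 endfacet
 facet normal -0.098 -0.985 -0.143
  outer loop
   vertex 1.7 0.7 2.7
   vertex 4.6 0.6 1.4
   vertex 3.4 0.4 3.6
  endloop
 endfacet
 facet normal 0.475 0.457 0.752
  outer loop
   vertex 2.1 3.4 4.1
   vertex 4.6 3.6 2.4
   vertex 0.5 4.9 4.2
  endloop
 endfacet
 facet normal -0.152 -0.226 0.962
  outer loop
   vertex 2.1 3.4 4.1
   vertex 0.5 4.9 4.2
   vertex 3.4 0.4 3.6
  endloop
 endfacet
 facet normal 0.554 0.102 0.826
  outer loop
   vertex 2.1 3.4 4.1
   vertex 3.4 0.4 3.6
   vertex 4.6 3.6 2.4
  endloop
 endfacet
 facet normal -0.271 0.374 -0.887
  outer loop
   vertex 1.7 1.5 2.4
   vertex 0.5 4.9 4.2
   vertex 4.6 3.6 2.4
  endloop
 endfacet
 facet normal -0.223 0.308 -0.925
  outer loop
   vertex 1.7 1.5 2.4
   vertex 4.6 3.6 2.4
   vertex 4.6 0.6 1.4
  endloop
 endfacet
 facet normal -0.923 -0.135 -0.360
  outer loop
   vertex 1.7 1.5 2.4
   vertex 1.7 0.7 2.7
   vertex 0.5 4.9 4.2
  endloop
 endfacet
 facet normal -0.396 -0.322 -0.860
  outer loop
   vertex 1.7 1.5 2.4
   vertex 4.6 0.6 1.4
   vertex 1.7 0.7 2.7
  endloop
 endfacet
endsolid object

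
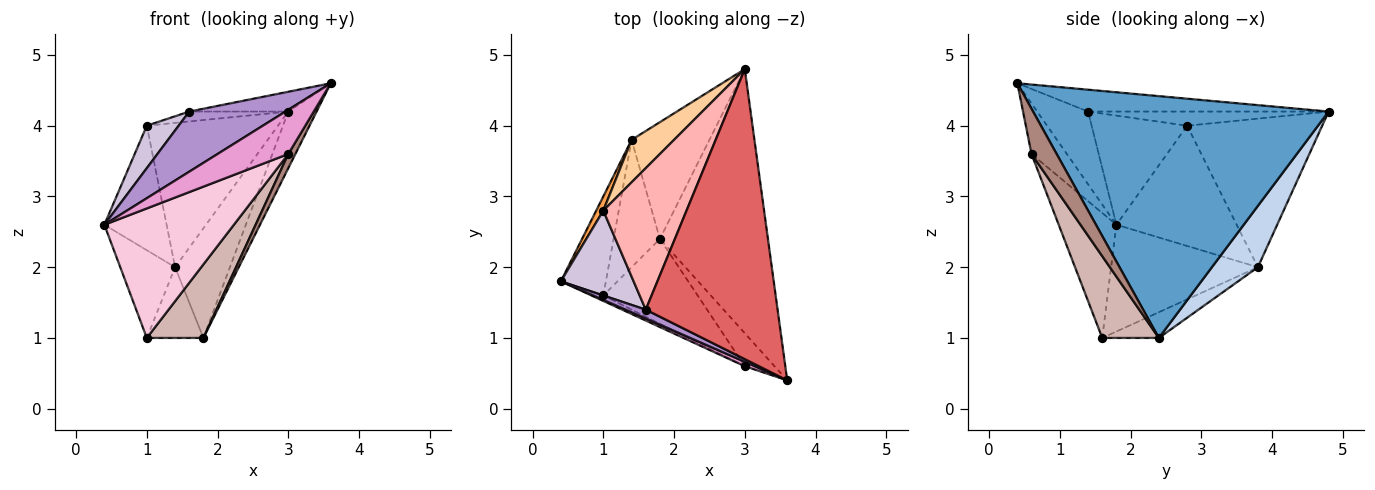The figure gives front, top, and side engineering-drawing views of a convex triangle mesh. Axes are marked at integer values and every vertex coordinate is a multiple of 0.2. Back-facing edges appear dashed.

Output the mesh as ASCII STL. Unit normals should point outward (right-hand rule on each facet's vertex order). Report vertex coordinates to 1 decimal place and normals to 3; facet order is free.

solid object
 facet normal 0.910 0.087 -0.406
  outer loop
   vertex 1.8 2.4 1.0
   vertex 3.0 4.8 4.2
   vertex 3.6 0.4 4.6
  endloop
 endfacet
 facet normal 0.498 0.594 -0.632
  outer loop
   vertex 1.4 3.8 2.0
   vertex 3.0 4.8 4.2
   vertex 1.8 2.4 1.0
  endloop
 endfacet
 facet normal -0.887 0.459 0.052
  outer loop
   vertex 1.0 2.8 4.0
   vertex 1.4 3.8 2.0
   vertex 0.4 1.8 2.6
  endloop
 endfacet
 facet normal -0.703 0.683 0.201
  outer loop
   vertex 1.0 2.8 4.0
   vertex 3.0 4.8 4.2
   vertex 1.4 3.8 2.0
  endloop
 endfacet
 facet normal -0.871 0.325 -0.367
  outer loop
   vertex 1.0 1.6 1.0
   vertex 0.4 1.8 2.6
   vertex 1.4 3.8 2.0
  endloop
 endfacet
 facet normal -0.437 0.437 -0.786
  outer loop
   vertex 1.0 1.6 1.0
   vertex 1.4 3.8 2.0
   vertex 1.8 2.4 1.0
  endloop
 endfacet
 facet normal -0.163 0.067 0.984
  outer loop
   vertex 1.6 1.4 4.2
   vertex 3.6 0.4 4.6
   vertex 3.0 4.8 4.2
  endloop
 endfacet
 facet normal -0.167 0.069 0.984
  outer loop
   vertex 1.6 1.4 4.2
   vertex 3.0 4.8 4.2
   vertex 1.0 2.8 4.0
  endloop
 endfacet
 facet normal -0.464 -0.876 0.129
  outer loop
   vertex 1.6 1.4 4.2
   vertex 0.4 1.8 2.6
   vertex 3.6 0.4 4.6
  endloop
 endfacet
 facet normal -0.802 -0.267 0.535
  outer loop
   vertex 1.6 1.4 4.2
   vertex 1.0 2.8 4.0
   vertex 0.4 1.8 2.6
  endloop
 endfacet
 facet normal 0.814 -0.229 -0.534
  outer loop
   vertex 3.0 0.6 3.6
   vertex 1.8 2.4 1.0
   vertex 3.6 0.4 4.6
  endloop
 endfacet
 facet normal 0.548 -0.548 -0.632
  outer loop
   vertex 3.0 0.6 3.6
   vertex 1.0 1.6 1.0
   vertex 1.8 2.4 1.0
  endloop
 endfacet
 facet normal -0.445 -0.891 0.089
  outer loop
   vertex 3.0 0.6 3.6
   vertex 3.6 0.4 4.6
   vertex 0.4 1.8 2.6
  endloop
 endfacet
 facet normal -0.407 -0.913 -0.038
  outer loop
   vertex 3.0 0.6 3.6
   vertex 0.4 1.8 2.6
   vertex 1.0 1.6 1.0
  endloop
 endfacet
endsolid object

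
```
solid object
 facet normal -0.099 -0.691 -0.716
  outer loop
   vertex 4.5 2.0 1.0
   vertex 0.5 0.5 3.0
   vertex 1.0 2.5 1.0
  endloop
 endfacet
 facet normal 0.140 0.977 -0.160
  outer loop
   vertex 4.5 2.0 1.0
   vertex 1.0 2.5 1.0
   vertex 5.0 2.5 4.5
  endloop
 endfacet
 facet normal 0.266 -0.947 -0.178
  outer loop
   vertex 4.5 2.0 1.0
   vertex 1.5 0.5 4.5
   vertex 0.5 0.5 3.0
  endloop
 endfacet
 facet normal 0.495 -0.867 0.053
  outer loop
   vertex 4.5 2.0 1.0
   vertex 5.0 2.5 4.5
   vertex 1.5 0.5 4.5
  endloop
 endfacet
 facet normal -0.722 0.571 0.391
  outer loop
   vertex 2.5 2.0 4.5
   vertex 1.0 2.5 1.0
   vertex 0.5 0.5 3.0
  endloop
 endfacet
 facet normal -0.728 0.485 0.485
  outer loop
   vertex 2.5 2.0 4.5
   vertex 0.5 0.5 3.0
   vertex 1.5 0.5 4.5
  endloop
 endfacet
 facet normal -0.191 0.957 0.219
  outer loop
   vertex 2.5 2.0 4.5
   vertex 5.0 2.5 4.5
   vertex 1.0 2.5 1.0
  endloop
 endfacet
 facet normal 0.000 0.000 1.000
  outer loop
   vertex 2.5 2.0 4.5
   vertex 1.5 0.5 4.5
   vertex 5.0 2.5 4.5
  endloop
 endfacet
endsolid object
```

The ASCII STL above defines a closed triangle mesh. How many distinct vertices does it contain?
6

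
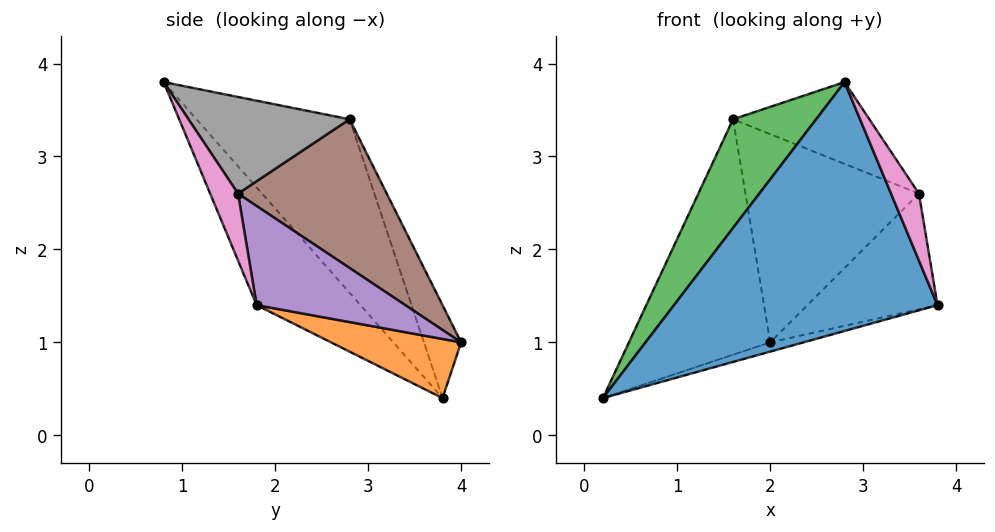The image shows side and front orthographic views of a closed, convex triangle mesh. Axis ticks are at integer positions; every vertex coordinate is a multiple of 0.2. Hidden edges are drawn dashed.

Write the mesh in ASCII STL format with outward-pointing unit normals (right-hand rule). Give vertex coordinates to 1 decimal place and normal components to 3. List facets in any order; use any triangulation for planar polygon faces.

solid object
 facet normal -0.323 -0.818 -0.475
  outer loop
   vertex 2.8 0.8 3.8
   vertex 0.2 3.8 0.4
   vertex 3.8 1.8 1.4
  endloop
 endfacet
 facet normal 0.307 0.079 -0.948
  outer loop
   vertex 2.0 4.0 1.0
   vertex 3.8 1.8 1.4
   vertex 0.2 3.8 0.4
  endloop
 endfacet
 facet normal -0.852 -0.463 0.244
  outer loop
   vertex 1.6 2.8 3.4
   vertex 0.2 3.8 0.4
   vertex 2.8 0.8 3.8
  endloop
 endfacet
 facet normal -0.233 0.885 0.404
  outer loop
   vertex 1.6 2.8 3.4
   vertex 2.0 4.0 1.0
   vertex 0.2 3.8 0.4
  endloop
 endfacet
 facet normal 0.733 0.641 0.229
  outer loop
   vertex 3.6 1.6 2.6
   vertex 3.8 1.8 1.4
   vertex 2.0 4.0 1.0
  endloop
 endfacet
 facet normal 0.585 0.682 0.439
  outer loop
   vertex 3.6 1.6 2.6
   vertex 2.0 4.0 1.0
   vertex 1.6 2.8 3.4
  endloop
 endfacet
 facet normal 0.707 -0.707 0.000
  outer loop
   vertex 3.6 1.6 2.6
   vertex 2.8 0.8 3.8
   vertex 3.8 1.8 1.4
  endloop
 endfacet
 facet normal 0.556 0.471 0.685
  outer loop
   vertex 3.6 1.6 2.6
   vertex 1.6 2.8 3.4
   vertex 2.8 0.8 3.8
  endloop
 endfacet
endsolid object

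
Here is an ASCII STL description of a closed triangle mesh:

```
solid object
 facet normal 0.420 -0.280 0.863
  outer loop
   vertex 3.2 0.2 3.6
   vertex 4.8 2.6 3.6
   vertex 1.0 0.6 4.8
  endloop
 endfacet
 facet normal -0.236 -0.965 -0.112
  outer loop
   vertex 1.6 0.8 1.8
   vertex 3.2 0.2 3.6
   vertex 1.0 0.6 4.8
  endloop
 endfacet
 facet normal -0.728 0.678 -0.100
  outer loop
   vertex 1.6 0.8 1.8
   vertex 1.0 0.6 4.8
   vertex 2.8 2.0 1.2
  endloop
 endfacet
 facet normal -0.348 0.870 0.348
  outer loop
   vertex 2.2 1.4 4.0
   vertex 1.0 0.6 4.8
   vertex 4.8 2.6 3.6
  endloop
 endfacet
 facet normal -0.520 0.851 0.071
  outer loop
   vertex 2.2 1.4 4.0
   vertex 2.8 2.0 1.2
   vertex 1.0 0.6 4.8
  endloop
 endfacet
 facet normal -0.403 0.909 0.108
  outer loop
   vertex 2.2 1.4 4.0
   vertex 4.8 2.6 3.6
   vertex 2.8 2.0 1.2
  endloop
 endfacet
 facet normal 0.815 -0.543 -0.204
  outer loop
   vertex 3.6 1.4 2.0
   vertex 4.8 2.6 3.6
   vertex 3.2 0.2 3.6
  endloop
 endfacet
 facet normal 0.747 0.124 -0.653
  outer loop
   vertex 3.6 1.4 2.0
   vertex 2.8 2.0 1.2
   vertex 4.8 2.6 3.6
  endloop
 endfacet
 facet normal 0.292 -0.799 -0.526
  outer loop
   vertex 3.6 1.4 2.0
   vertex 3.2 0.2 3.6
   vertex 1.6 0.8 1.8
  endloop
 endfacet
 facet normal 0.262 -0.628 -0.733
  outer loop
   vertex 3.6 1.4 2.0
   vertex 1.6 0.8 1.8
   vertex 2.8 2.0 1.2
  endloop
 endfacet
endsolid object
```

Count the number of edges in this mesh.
15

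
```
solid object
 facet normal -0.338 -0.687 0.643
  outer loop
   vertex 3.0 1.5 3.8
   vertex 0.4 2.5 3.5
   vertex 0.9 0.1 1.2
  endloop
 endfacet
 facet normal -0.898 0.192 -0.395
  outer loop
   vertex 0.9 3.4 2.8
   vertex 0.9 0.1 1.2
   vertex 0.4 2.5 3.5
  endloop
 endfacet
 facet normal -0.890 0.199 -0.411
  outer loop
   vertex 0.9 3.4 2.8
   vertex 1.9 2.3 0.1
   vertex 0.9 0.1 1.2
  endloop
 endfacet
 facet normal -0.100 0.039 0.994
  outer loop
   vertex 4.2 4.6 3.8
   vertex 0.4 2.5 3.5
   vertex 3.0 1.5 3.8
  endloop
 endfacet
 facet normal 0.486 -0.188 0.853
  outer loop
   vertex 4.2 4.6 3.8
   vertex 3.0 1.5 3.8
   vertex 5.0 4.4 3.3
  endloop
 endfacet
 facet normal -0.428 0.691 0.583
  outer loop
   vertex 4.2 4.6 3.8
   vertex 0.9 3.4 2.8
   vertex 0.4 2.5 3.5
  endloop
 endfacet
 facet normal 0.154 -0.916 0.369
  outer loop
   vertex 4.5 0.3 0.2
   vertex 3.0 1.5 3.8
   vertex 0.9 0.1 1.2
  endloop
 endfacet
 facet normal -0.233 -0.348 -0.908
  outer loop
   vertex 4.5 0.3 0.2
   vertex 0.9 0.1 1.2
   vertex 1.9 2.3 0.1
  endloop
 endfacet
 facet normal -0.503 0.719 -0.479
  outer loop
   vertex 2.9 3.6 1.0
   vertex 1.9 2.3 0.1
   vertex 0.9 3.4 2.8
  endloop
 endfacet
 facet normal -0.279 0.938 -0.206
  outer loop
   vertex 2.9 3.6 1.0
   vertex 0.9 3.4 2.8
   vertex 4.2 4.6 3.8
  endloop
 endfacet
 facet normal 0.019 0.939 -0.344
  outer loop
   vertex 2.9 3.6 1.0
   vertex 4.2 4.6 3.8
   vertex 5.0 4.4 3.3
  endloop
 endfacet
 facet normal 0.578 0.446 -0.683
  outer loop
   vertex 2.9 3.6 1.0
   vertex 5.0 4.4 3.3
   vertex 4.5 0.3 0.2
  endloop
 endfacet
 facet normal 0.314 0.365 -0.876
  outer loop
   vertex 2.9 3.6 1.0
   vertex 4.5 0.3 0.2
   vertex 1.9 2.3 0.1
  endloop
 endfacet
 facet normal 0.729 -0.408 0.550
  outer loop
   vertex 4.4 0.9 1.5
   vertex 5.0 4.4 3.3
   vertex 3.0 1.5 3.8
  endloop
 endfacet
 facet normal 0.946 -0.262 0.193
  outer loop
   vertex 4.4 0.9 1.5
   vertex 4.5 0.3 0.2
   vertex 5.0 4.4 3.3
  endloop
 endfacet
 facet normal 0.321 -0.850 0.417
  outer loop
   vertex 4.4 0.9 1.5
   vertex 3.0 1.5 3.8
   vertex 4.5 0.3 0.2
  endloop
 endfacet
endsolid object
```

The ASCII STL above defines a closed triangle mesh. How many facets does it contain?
16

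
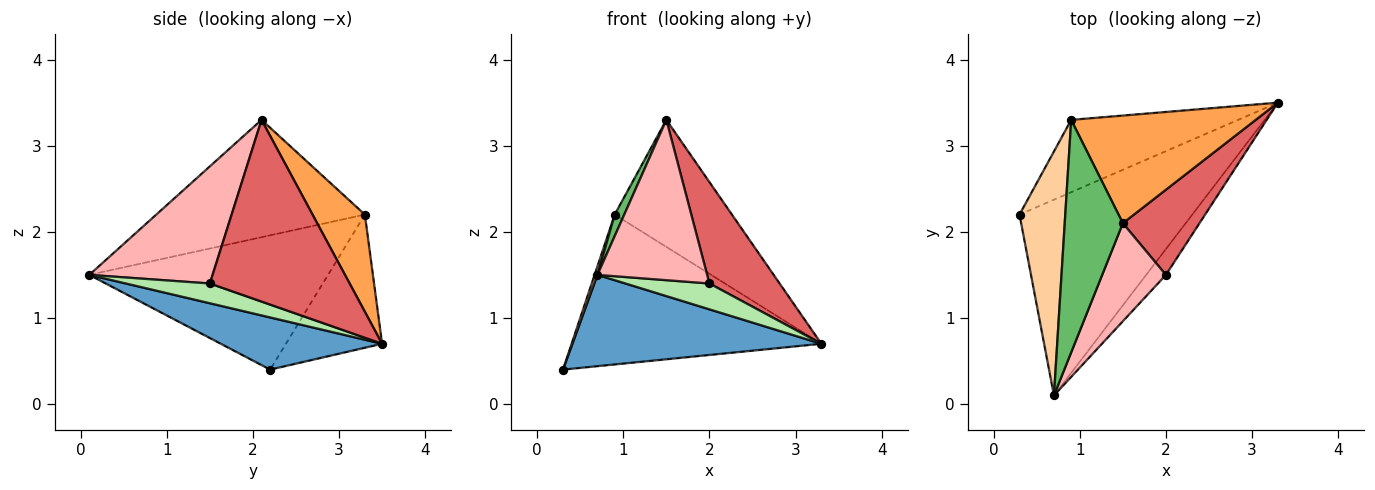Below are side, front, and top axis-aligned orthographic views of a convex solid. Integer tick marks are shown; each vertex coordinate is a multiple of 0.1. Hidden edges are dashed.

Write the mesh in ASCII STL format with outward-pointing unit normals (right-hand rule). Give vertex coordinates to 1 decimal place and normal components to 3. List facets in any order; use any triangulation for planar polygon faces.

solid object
 facet normal 0.264 -0.408 -0.874
  outer loop
   vertex 0.7 0.1 1.5
   vertex 0.3 2.2 0.4
   vertex 3.3 3.5 0.7
  endloop
 endfacet
 facet normal -0.328 0.851 -0.411
  outer loop
   vertex 0.9 3.3 2.2
   vertex 3.3 3.5 0.7
   vertex 0.3 2.2 0.4
  endloop
 endfacet
 facet normal 0.322 0.722 0.612
  outer loop
   vertex 0.9 3.3 2.2
   vertex 1.5 2.1 3.3
   vertex 3.3 3.5 0.7
  endloop
 endfacet
 facet normal -0.947 -0.011 0.322
  outer loop
   vertex 0.9 3.3 2.2
   vertex 0.3 2.2 0.4
   vertex 0.7 0.1 1.5
  endloop
 endfacet
 facet normal -0.895 -0.041 0.444
  outer loop
   vertex 0.9 3.3 2.2
   vertex 0.7 0.1 1.5
   vertex 1.5 2.1 3.3
  endloop
 endfacet
 facet normal 0.577 -0.577 -0.577
  outer loop
   vertex 2.0 1.5 1.4
   vertex 0.7 0.1 1.5
   vertex 3.3 3.5 0.7
  endloop
 endfacet
 facet normal 0.836 -0.420 0.353
  outer loop
   vertex 2.0 1.5 1.4
   vertex 3.3 3.5 0.7
   vertex 1.5 2.1 3.3
  endloop
 endfacet
 facet normal 0.692 -0.616 0.377
  outer loop
   vertex 2.0 1.5 1.4
   vertex 1.5 2.1 3.3
   vertex 0.7 0.1 1.5
  endloop
 endfacet
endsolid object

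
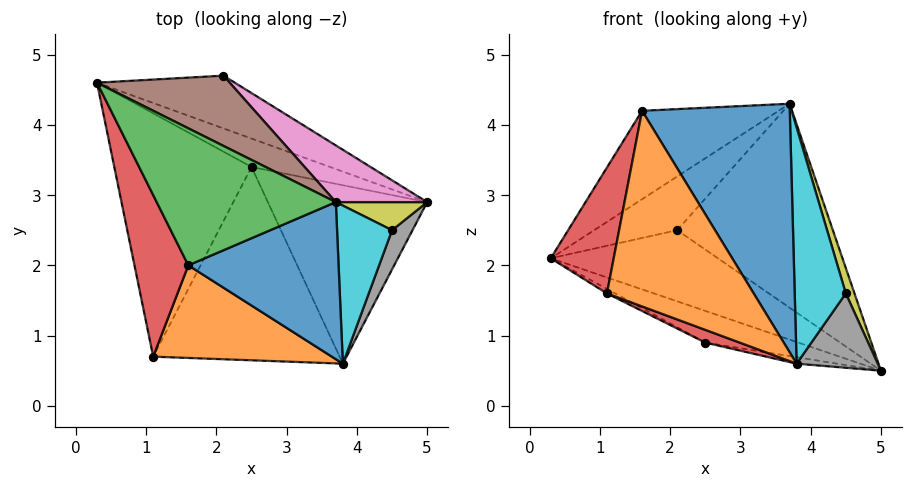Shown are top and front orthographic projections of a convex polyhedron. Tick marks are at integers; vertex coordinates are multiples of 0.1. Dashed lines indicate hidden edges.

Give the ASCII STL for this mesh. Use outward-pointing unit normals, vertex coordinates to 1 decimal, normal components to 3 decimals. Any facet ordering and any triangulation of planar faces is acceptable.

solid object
 facet normal 0.042 0.744 -0.667
  outer loop
   vertex 2.5 3.4 0.9
   vertex 0.3 4.6 2.1
   vertex 5.0 2.9 0.5
  endloop
 endfacet
 facet normal -0.151 0.036 -0.988
  outer loop
   vertex 2.5 3.4 0.9
   vertex 5.0 2.9 0.5
   vertex 3.8 0.6 0.6
  endloop
 endfacet
 facet normal -0.472 0.016 -0.881
  outer loop
   vertex 2.5 3.4 0.9
   vertex 1.1 0.7 1.6
   vertex 0.3 4.6 2.1
  endloop
 endfacet
 facet normal -0.349 -0.062 -0.935
  outer loop
   vertex 2.5 3.4 0.9
   vertex 3.8 0.6 0.6
   vertex 1.1 0.7 1.6
  endloop
 endfacet
 facet normal 0.087 0.800 -0.593
  outer loop
   vertex 2.1 4.7 2.5
   vertex 5.0 2.9 0.5
   vertex 0.3 4.6 2.1
  endloop
 endfacet
 facet normal -0.206 0.594 0.777
  outer loop
   vertex 2.1 4.7 2.5
   vertex 0.3 4.6 2.1
   vertex 3.7 2.9 4.3
  endloop
 endfacet
 facet normal 0.616 0.759 0.211
  outer loop
   vertex 2.1 4.7 2.5
   vertex 3.7 2.9 4.3
   vertex 5.0 2.9 0.5
  endloop
 endfacet
 facet normal 0.866 -0.442 0.233
  outer loop
   vertex 4.5 2.5 1.6
   vertex 3.8 0.6 0.6
   vertex 5.0 2.9 0.5
  endloop
 endfacet
 facet normal 0.908 -0.281 0.311
  outer loop
   vertex 4.5 2.5 1.6
   vertex 5.0 2.9 0.5
   vertex 3.7 2.9 4.3
  endloop
 endfacet
 facet normal 0.825 -0.469 0.314
  outer loop
   vertex 4.5 2.5 1.6
   vertex 3.7 2.9 4.3
   vertex 3.8 0.6 0.6
  endloop
 endfacet
 facet normal 0.319 -0.801 0.507
  outer loop
   vertex 1.6 2.0 4.2
   vertex 3.8 0.6 0.6
   vertex 3.7 2.9 4.3
  endloop
 endfacet
 facet normal 0.124 -0.897 0.425
  outer loop
   vertex 1.6 2.0 4.2
   vertex 1.1 0.7 1.6
   vertex 3.8 0.6 0.6
  endloop
 endfacet
 facet normal -0.263 0.523 0.811
  outer loop
   vertex 1.6 2.0 4.2
   vertex 3.7 2.9 4.3
   vertex 0.3 4.6 2.1
  endloop
 endfacet
 facet normal -0.929 -0.228 0.293
  outer loop
   vertex 1.6 2.0 4.2
   vertex 0.3 4.6 2.1
   vertex 1.1 0.7 1.6
  endloop
 endfacet
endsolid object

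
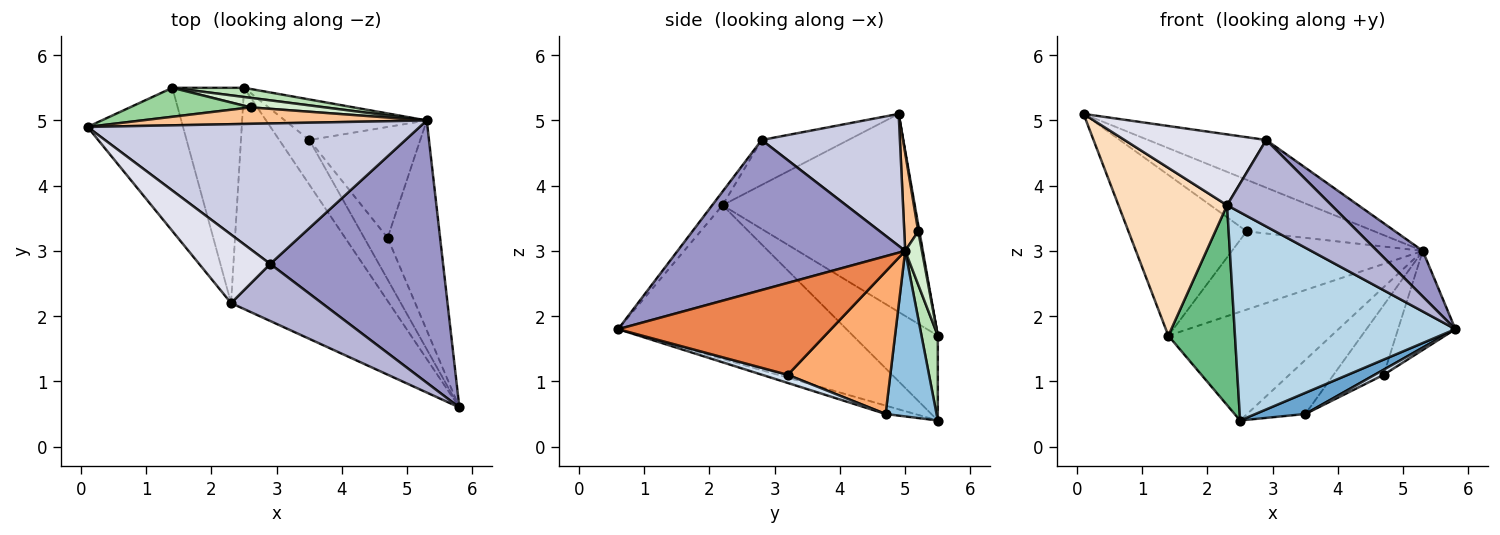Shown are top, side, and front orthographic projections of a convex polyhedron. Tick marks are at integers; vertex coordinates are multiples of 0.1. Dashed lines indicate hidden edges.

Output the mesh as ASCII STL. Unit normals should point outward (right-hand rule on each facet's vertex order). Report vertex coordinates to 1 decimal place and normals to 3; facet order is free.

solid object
 facet normal -0.244 -0.415 -0.876
  outer loop
   vertex 3.5 4.7 0.5
   vertex 5.8 0.6 1.8
   vertex 2.5 5.5 0.4
  endloop
 endfacet
 facet normal 0.573 0.655 -0.492
  outer loop
   vertex 5.3 5.0 3.0
   vertex 3.5 4.7 0.5
   vertex 2.5 5.5 0.4
  endloop
 endfacet
 facet normal -0.578 -0.559 -0.594
  outer loop
   vertex 2.3 2.2 3.7
   vertex 2.5 5.5 0.4
   vertex 5.8 0.6 1.8
  endloop
 endfacet
 facet normal 0.326 -0.115 -0.938
  outer loop
   vertex 4.7 3.2 1.1
   vertex 5.8 0.6 1.8
   vertex 3.5 4.7 0.5
  endloop
 endfacet
 facet normal 0.846 0.228 -0.483
  outer loop
   vertex 4.7 3.2 1.1
   vertex 5.3 5.0 3.0
   vertex 5.8 0.6 1.8
  endloop
 endfacet
 facet normal 0.736 0.360 -0.573
  outer loop
   vertex 4.7 3.2 1.1
   vertex 3.5 4.7 0.5
   vertex 5.3 5.0 3.0
  endloop
 endfacet
 facet normal 0.104 0.948 0.302
  outer loop
   vertex 2.6 5.2 3.3
   vertex 0.1 4.9 5.1
   vertex 5.3 5.0 3.0
  endloop
 endfacet
 facet normal -0.803 -0.454 -0.387
  outer loop
   vertex 1.4 5.5 1.7
   vertex 2.3 2.2 3.7
   vertex 0.1 4.9 5.1
  endloop
 endfacet
 facet normal -0.655 -0.514 -0.554
  outer loop
   vertex 1.4 5.5 1.7
   vertex 2.5 5.5 0.4
   vertex 2.3 2.2 3.7
  endloop
 endfacet
 facet normal 0.010 0.984 0.177
  outer loop
   vertex 1.4 5.5 1.7
   vertex 0.1 4.9 5.1
   vertex 2.6 5.2 3.3
  endloop
 endfacet
 facet normal 0.099 0.992 0.084
  outer loop
   vertex 1.4 5.5 1.7
   vertex 5.3 5.0 3.0
   vertex 2.5 5.5 0.4
  endloop
 endfacet
 facet normal 0.087 0.989 0.120
  outer loop
   vertex 1.4 5.5 1.7
   vertex 2.6 5.2 3.3
   vertex 5.3 5.0 3.0
  endloop
 endfacet
 facet normal 0.650 -0.130 0.749
  outer loop
   vertex 2.9 2.8 4.7
   vertex 5.8 0.6 1.8
   vertex 5.3 5.0 3.0
  endloop
 endfacet
 facet normal -0.082 -0.832 0.549
  outer loop
   vertex 2.9 2.8 4.7
   vertex 2.3 2.2 3.7
   vertex 5.8 0.6 1.8
  endloop
 endfacet
 facet normal 0.352 0.301 0.886
  outer loop
   vertex 2.9 2.8 4.7
   vertex 5.3 5.0 3.0
   vertex 0.1 4.9 5.1
  endloop
 endfacet
 facet normal -0.403 -0.658 0.636
  outer loop
   vertex 2.9 2.8 4.7
   vertex 0.1 4.9 5.1
   vertex 2.3 2.2 3.7
  endloop
 endfacet
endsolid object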